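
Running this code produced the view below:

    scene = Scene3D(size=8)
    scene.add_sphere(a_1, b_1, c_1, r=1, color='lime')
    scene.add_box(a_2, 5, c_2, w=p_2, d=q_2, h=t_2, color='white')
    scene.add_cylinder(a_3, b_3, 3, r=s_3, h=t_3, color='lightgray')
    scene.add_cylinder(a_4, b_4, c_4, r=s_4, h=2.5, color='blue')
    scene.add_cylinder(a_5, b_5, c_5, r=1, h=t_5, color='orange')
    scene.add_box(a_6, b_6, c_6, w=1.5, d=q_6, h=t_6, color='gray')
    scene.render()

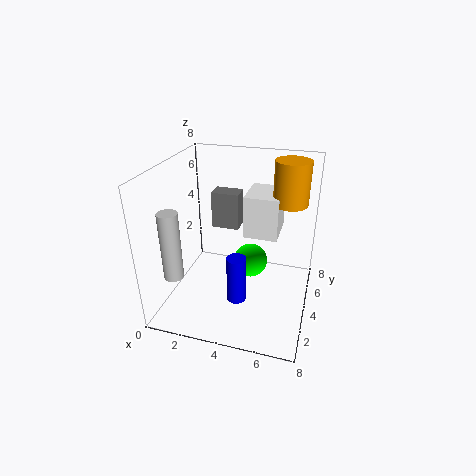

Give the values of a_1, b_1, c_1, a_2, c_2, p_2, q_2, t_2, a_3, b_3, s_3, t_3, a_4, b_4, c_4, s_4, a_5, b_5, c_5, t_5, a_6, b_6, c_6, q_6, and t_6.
a_1 = 4.5
b_1 = 5
c_1 = 2
a_2 = 4
c_2 = 3.5
p_2 = 2
q_2 = 2.5
t_2 = 2.5
a_3 = 1.5
b_3 = 1
s_3 = 0.5
t_3 = 3.5
a_4 = 4.5
b_4 = 2
c_4 = 1.5
s_4 = 0.5
a_5 = 6.5
b_5 = 6
c_5 = 5.5
t_5 = 2.5
a_6 = 2.5
b_6 = 4
c_6 = 4.5
q_6 = 1
t_6 = 2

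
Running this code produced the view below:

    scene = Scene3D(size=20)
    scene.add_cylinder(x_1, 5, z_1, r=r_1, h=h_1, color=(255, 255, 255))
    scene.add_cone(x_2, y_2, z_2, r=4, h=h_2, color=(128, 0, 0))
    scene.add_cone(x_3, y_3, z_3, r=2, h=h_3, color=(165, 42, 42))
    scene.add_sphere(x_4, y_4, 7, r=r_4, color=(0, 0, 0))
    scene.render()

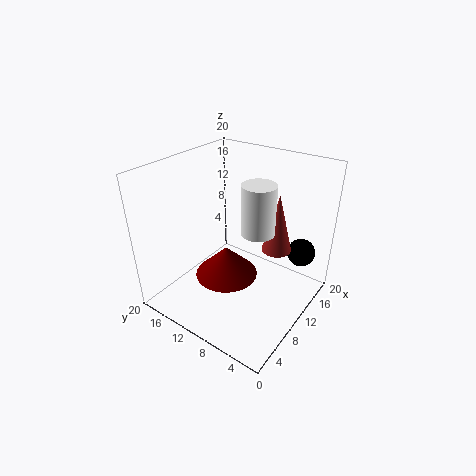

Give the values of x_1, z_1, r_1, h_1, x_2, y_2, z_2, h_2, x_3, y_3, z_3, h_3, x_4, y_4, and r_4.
x_1 = 7
z_1 = 14
r_1 = 2
h_1 = 6
x_2 = 6
y_2 = 9
z_2 = 7
h_2 = 4
x_3 = 12
y_3 = 5
z_3 = 9
h_3 = 8
x_4 = 16
y_4 = 3
r_4 = 2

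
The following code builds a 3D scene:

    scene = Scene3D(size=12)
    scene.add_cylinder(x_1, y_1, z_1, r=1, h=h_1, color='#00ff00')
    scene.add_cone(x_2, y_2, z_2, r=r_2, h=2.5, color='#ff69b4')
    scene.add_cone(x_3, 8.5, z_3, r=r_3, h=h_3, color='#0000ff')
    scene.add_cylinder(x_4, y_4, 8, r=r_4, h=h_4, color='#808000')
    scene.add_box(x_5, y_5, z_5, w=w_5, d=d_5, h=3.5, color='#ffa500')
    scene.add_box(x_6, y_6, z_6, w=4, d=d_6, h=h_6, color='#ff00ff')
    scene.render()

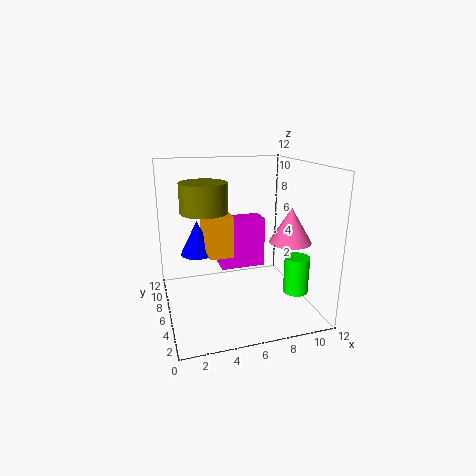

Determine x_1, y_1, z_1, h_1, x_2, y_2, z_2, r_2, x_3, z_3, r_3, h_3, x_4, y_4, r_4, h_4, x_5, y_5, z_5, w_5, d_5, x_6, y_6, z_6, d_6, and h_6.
x_1 = 10, y_1 = 3, z_1 = 2, h_1 = 3, x_2 = 8.5, y_2 = 1.5, z_2 = 7, r_2 = 1.5, x_3 = 3, z_3 = 4, r_3 = 1.5, h_3 = 3, x_4 = 3.5, y_4 = 7.5, r_4 = 2, h_4 = 2.5, x_5 = 3.5, y_5 = 5.5, z_5 = 4.5, w_5 = 2, d_5 = 4, x_6 = 5, y_6 = 7.5, z_6 = 2.5, d_6 = 2, h_6 = 4.5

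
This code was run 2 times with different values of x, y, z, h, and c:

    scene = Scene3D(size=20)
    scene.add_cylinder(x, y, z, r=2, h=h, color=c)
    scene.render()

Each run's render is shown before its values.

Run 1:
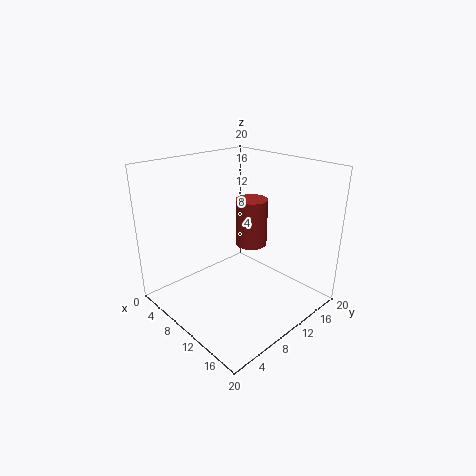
x = 13, y = 9.5, z = 10.5, h = 6, c = 'brown'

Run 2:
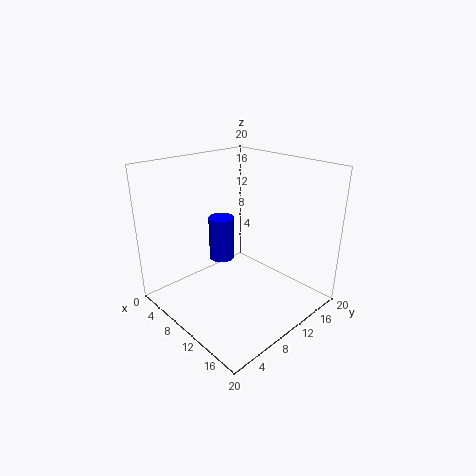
x = 3.5, y = 12.5, z = 3.5, h = 7, c = 'blue'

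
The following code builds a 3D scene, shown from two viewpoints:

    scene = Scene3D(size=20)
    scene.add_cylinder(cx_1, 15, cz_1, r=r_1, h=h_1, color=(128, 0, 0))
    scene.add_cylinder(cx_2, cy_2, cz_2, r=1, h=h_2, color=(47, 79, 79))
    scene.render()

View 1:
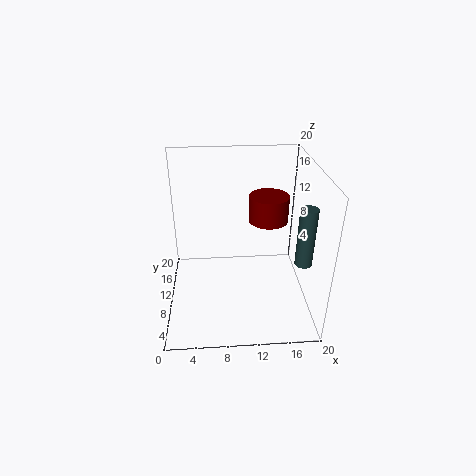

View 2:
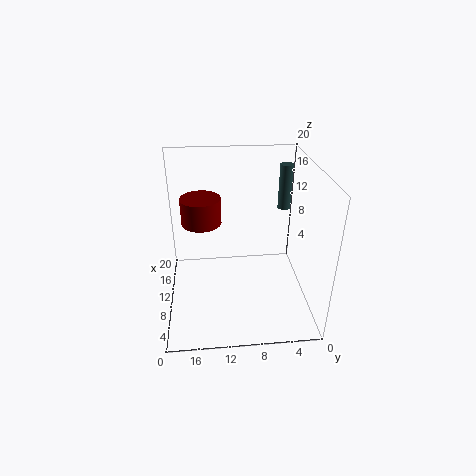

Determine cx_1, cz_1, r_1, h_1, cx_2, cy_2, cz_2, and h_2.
cx_1 = 15; cz_1 = 10; r_1 = 3; h_1 = 4; cx_2 = 17; cy_2 = 2; cz_2 = 11; h_2 = 7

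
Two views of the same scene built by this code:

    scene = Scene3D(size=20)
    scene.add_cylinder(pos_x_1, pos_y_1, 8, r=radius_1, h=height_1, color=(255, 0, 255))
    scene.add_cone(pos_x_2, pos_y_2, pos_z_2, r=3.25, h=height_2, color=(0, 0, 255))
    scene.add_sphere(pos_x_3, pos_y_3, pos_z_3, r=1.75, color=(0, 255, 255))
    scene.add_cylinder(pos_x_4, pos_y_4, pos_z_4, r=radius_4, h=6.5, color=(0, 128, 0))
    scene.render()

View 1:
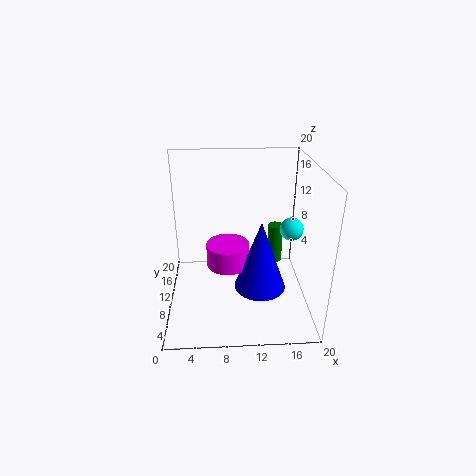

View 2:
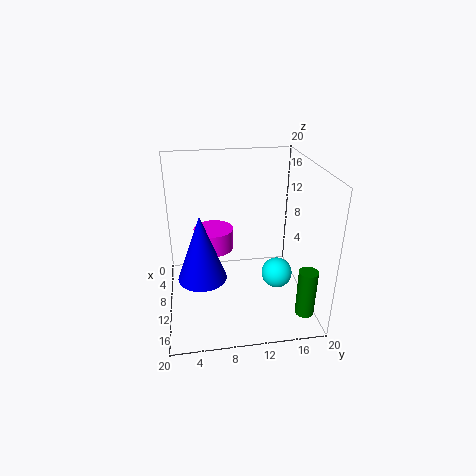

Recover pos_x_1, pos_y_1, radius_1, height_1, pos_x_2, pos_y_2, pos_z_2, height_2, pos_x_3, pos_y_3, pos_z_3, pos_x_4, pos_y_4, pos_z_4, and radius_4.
pos_x_1 = 8.5; pos_y_1 = 6.75; radius_1 = 2.75; height_1 = 3; pos_x_2 = 12.5; pos_y_2 = 4.75; pos_z_2 = 5.75; height_2 = 9; pos_x_3 = 18.25; pos_y_3 = 13.25; pos_z_3 = 9.5; pos_x_4 = 16.75; pos_y_4 = 18; pos_z_4 = 1.5; radius_4 = 1.25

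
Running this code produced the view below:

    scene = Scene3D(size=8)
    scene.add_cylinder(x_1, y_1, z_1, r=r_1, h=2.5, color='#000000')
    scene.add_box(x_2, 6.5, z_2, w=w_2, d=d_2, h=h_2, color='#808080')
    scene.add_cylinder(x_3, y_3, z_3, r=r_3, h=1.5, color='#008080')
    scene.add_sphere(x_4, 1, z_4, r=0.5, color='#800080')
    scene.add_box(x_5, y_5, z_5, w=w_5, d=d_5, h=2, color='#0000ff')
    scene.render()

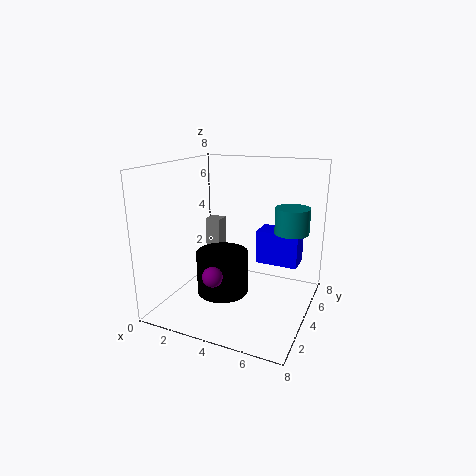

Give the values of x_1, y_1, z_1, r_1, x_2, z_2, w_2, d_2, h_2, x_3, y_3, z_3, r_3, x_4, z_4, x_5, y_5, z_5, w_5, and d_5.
x_1 = 3
y_1 = 4
z_1 = 0.5
r_1 = 1.5
x_2 = 0.5
z_2 = 1
w_2 = 1
d_2 = 1
h_2 = 3
x_3 = 6.5
y_3 = 6
z_3 = 4
r_3 = 1
x_4 = 4
z_4 = 3
x_5 = 4.5
y_5 = 5.5
z_5 = 2
w_5 = 2.5
d_5 = 1.5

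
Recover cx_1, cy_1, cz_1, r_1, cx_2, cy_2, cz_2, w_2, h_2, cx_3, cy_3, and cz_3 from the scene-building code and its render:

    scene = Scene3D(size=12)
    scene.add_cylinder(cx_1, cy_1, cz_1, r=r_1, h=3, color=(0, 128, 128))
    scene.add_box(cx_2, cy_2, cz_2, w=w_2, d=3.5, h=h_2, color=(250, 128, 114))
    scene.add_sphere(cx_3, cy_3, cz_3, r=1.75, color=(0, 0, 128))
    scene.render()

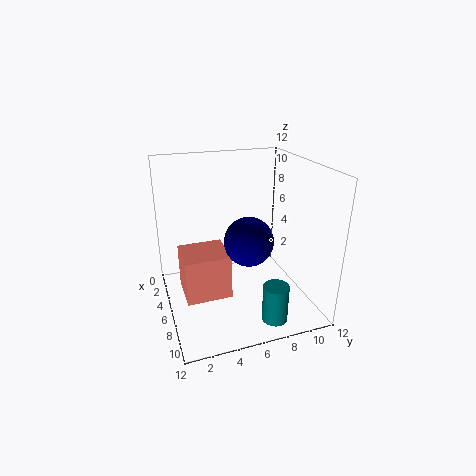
cx_1 = 10.5, cy_1 = 7.5, cz_1 = 0.75, r_1 = 1, cx_2 = 5.75, cy_2 = 1, cz_2 = 2.5, w_2 = 3.25, h_2 = 3.5, cx_3 = 9.75, cy_3 = 5.5, cz_3 = 7.5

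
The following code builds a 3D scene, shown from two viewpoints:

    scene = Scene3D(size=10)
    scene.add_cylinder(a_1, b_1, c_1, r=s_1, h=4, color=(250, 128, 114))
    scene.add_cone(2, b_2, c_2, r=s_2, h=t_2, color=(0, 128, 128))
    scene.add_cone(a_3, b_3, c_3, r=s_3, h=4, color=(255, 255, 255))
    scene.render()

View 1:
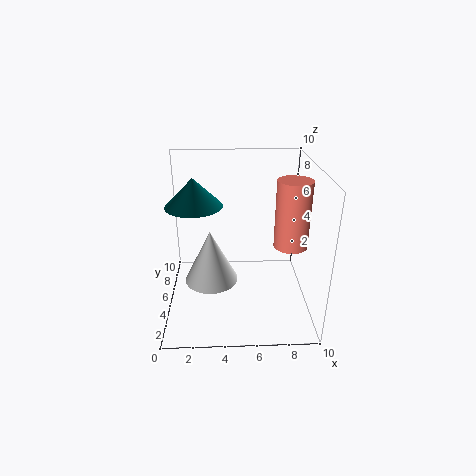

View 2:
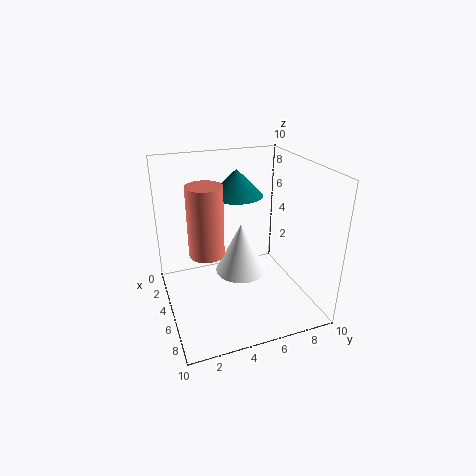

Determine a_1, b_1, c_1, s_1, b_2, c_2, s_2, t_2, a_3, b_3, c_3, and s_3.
a_1 = 8; b_1 = 2; c_1 = 6; s_1 = 1; b_2 = 6; c_2 = 7; s_2 = 2; t_2 = 2; a_3 = 3; b_3 = 6; c_3 = 1; s_3 = 2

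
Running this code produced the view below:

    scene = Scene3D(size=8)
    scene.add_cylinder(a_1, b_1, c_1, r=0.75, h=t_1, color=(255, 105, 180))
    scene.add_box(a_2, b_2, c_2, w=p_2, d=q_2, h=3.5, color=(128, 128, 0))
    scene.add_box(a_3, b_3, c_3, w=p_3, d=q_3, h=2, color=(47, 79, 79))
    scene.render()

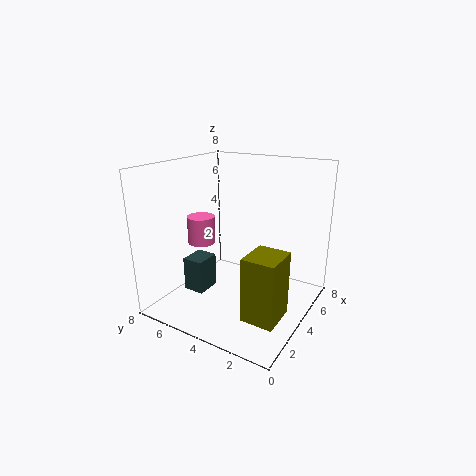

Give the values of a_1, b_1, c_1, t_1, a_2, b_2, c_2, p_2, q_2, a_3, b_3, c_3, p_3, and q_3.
a_1 = 3
b_1 = 5.75
c_1 = 3.75
t_1 = 1.5
a_2 = 1.75
b_2 = 0.75
c_2 = 0.5
p_2 = 2
q_2 = 1.75
a_3 = 2.75
b_3 = 5.75
c_3 = 0.5
p_3 = 1.5
q_3 = 1.25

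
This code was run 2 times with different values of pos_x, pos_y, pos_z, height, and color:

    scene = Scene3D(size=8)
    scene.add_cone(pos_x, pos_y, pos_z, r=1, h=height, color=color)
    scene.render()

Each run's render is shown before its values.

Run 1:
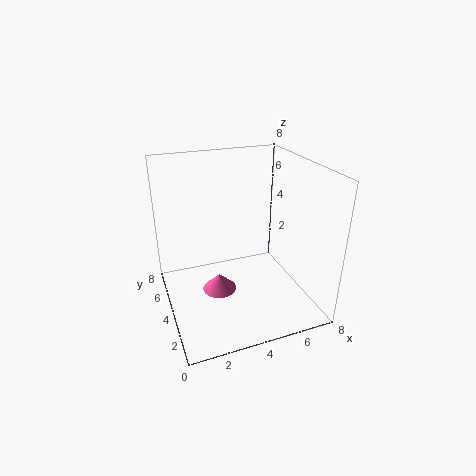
pos_x = 3
pos_y = 4.5
pos_z = 0.5
height = 1
color = 'hotpink'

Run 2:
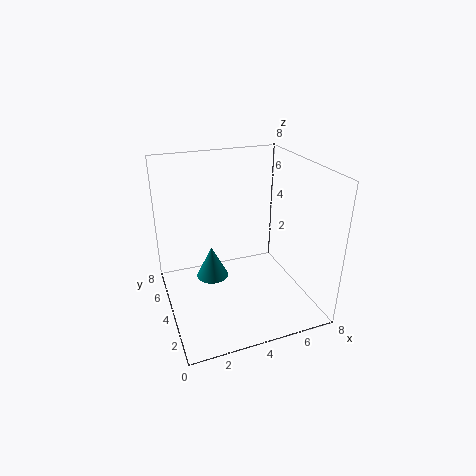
pos_x = 3
pos_y = 6
pos_z = 0.5
height = 2
color = 'teal'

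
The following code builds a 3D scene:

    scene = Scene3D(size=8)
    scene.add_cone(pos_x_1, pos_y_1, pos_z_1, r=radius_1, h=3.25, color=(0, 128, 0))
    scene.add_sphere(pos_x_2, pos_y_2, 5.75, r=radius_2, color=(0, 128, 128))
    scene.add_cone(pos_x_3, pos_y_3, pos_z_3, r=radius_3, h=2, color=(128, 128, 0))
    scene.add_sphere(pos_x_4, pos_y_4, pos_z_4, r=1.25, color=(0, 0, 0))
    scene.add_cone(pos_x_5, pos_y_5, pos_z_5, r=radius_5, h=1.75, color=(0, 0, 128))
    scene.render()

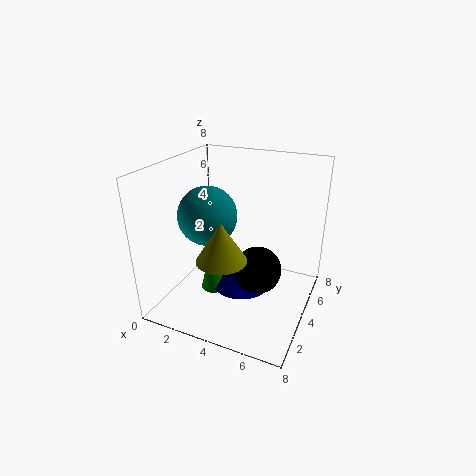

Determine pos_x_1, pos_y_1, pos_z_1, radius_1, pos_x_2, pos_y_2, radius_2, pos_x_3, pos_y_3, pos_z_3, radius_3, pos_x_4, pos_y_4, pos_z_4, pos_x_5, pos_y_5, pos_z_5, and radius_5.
pos_x_1 = 2.5
pos_y_1 = 3.75
pos_z_1 = 0.5
radius_1 = 0.75
pos_x_2 = 3
pos_y_2 = 2.5
radius_2 = 1.5
pos_x_3 = 4.25
pos_y_3 = 1.5
pos_z_3 = 4
radius_3 = 1.25
pos_x_4 = 5.5
pos_y_4 = 3.25
pos_z_4 = 2.75
pos_x_5 = 4
pos_y_5 = 4.5
pos_z_5 = 0.75
radius_5 = 1.75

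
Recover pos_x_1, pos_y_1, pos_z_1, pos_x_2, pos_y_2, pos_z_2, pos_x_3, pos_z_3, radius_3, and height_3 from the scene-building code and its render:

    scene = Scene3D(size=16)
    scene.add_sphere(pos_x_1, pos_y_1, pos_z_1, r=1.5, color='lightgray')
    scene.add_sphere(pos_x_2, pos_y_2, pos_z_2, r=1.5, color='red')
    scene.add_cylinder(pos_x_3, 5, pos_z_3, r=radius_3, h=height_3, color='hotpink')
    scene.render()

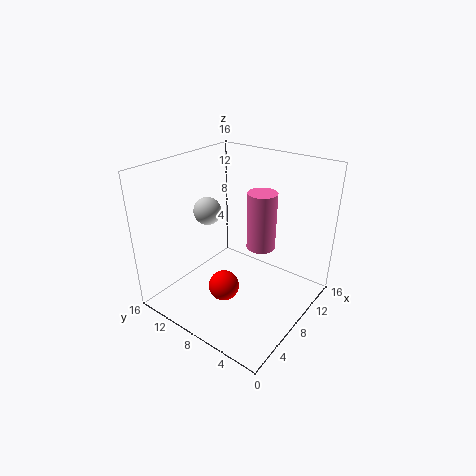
pos_x_1 = 6.5; pos_y_1 = 11; pos_z_1 = 11; pos_x_2 = 3; pos_y_2 = 6; pos_z_2 = 5.5; pos_x_3 = 8; pos_z_3 = 8; radius_3 = 1.5; height_3 = 6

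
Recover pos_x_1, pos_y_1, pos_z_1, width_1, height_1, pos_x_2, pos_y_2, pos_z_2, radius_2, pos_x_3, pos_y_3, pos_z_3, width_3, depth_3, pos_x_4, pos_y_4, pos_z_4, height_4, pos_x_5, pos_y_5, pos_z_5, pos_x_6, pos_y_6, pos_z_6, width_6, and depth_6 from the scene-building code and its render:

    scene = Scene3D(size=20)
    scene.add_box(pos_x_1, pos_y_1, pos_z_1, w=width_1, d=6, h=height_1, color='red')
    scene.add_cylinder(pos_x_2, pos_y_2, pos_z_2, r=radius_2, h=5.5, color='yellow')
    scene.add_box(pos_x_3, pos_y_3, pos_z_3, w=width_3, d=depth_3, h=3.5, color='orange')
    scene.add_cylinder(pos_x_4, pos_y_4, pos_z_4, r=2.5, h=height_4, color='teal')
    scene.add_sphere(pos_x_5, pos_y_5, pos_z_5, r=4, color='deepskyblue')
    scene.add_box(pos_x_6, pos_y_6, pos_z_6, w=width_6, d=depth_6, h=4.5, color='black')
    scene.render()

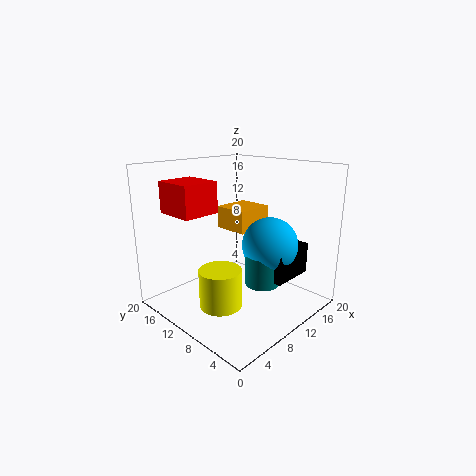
pos_x_1 = 4
pos_y_1 = 13.5
pos_z_1 = 13
width_1 = 5.5
height_1 = 4.5
pos_x_2 = 7
pos_y_2 = 10.5
pos_z_2 = 0.5
radius_2 = 3
pos_x_3 = 13.5
pos_y_3 = 12.5
pos_z_3 = 9
width_3 = 6
depth_3 = 5.5
pos_x_4 = 12.5
pos_y_4 = 7.5
pos_z_4 = 3
height_4 = 4.5
pos_x_5 = 14
pos_y_5 = 7.5
pos_z_5 = 8.5
pos_x_6 = 12
pos_y_6 = 4
pos_z_6 = 4
width_6 = 6.5
depth_6 = 3.5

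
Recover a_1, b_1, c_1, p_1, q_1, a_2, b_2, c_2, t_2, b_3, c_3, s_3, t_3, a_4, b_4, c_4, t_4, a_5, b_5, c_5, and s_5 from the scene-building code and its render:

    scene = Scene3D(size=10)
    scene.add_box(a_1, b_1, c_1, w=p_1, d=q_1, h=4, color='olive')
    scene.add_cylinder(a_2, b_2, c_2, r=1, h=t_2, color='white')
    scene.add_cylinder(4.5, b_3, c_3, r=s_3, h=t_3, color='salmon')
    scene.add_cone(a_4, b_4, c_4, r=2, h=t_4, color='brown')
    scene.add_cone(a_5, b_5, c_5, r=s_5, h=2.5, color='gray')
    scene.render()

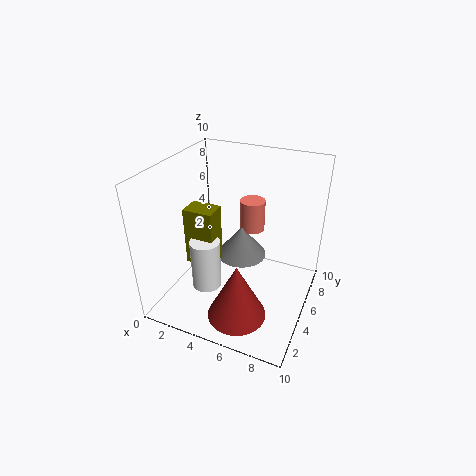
a_1 = 2, b_1 = 3, c_1 = 3.5, p_1 = 2, q_1 = 1.5, a_2 = 3.5, b_2 = 3, c_2 = 2, t_2 = 3.5, b_3 = 9, c_3 = 3.5, s_3 = 1, t_3 = 2.5, a_4 = 6, b_4 = 2.5, c_4 = 0.5, t_4 = 4, a_5 = 4, b_5 = 8, c_5 = 1.5, s_5 = 2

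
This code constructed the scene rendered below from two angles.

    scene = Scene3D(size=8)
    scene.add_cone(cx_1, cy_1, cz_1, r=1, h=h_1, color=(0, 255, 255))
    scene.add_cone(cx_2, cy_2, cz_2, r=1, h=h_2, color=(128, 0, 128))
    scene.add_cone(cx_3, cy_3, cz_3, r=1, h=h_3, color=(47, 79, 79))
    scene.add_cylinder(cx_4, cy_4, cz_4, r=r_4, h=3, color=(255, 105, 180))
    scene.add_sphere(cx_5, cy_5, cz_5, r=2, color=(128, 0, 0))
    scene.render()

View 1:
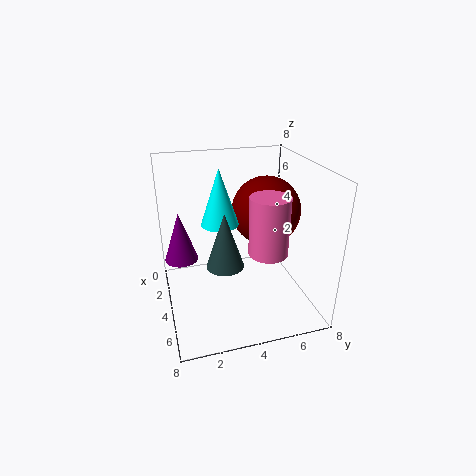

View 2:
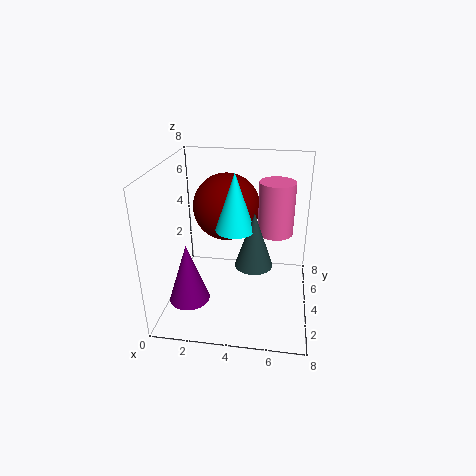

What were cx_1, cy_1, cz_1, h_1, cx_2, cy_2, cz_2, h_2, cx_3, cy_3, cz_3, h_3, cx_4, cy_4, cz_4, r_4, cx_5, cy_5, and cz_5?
cx_1 = 4; cy_1 = 3; cz_1 = 5; h_1 = 3; cx_2 = 2; cy_2 = 1; cz_2 = 2; h_2 = 3; cx_3 = 5; cy_3 = 3; cz_3 = 3; h_3 = 3; cx_4 = 6; cy_4 = 5; cz_4 = 4; r_4 = 1; cx_5 = 3; cy_5 = 6; cz_5 = 5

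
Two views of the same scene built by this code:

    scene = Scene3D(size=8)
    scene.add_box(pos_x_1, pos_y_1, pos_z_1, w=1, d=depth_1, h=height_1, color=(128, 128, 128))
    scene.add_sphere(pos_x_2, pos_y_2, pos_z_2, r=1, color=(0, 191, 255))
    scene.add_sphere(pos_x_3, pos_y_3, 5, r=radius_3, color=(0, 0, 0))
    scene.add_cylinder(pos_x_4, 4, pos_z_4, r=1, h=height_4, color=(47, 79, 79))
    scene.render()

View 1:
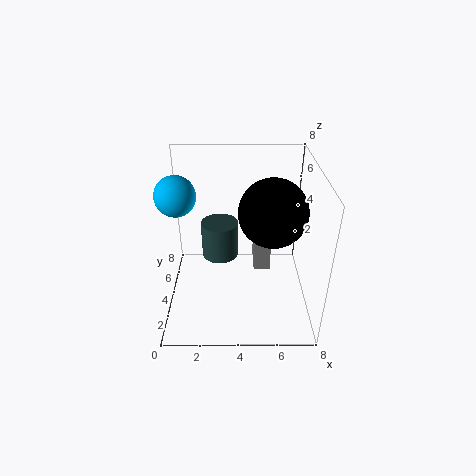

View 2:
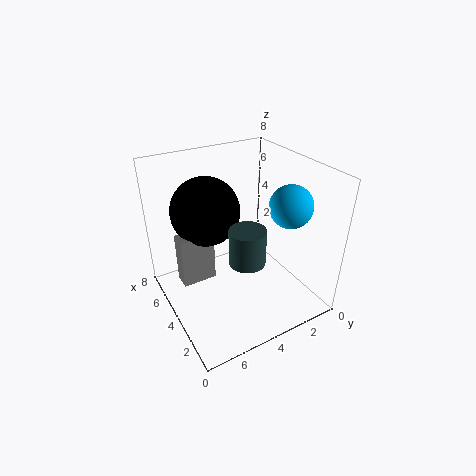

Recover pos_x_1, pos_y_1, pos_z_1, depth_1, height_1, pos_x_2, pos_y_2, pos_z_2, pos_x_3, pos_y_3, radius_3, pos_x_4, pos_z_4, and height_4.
pos_x_1 = 5
pos_y_1 = 5
pos_z_1 = 1
depth_1 = 2
height_1 = 3
pos_x_2 = 1
pos_y_2 = 3
pos_z_2 = 7
pos_x_3 = 6
pos_y_3 = 5
radius_3 = 2
pos_x_4 = 3
pos_z_4 = 3
height_4 = 2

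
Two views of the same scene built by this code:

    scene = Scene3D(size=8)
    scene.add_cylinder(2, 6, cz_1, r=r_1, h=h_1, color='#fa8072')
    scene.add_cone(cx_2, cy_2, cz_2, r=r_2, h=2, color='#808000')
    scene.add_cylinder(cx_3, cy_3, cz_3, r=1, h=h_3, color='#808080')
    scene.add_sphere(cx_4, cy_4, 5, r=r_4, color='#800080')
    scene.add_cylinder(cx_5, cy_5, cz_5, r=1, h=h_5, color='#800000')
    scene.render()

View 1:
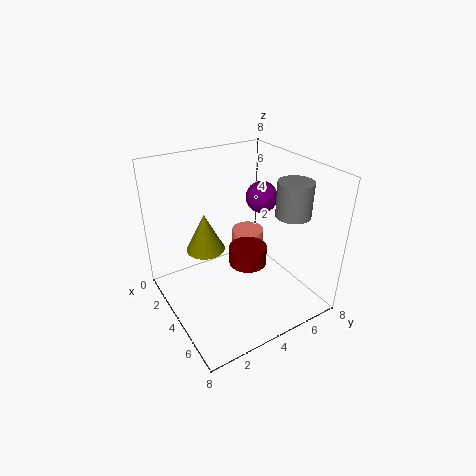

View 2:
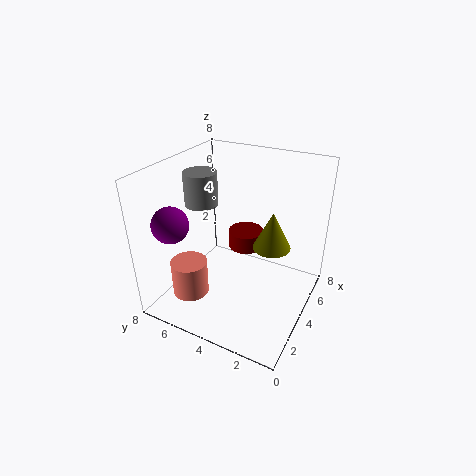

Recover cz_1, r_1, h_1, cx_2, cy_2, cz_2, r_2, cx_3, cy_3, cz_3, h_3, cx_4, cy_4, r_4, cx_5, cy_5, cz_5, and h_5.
cz_1 = 1, r_1 = 1, h_1 = 2, cx_2 = 4, cy_2 = 2, cz_2 = 4, r_2 = 1, cx_3 = 5, cy_3 = 7, cz_3 = 5, h_3 = 2, cx_4 = 2, cy_4 = 7, r_4 = 1, cx_5 = 5, cy_5 = 4, cz_5 = 3, h_5 = 1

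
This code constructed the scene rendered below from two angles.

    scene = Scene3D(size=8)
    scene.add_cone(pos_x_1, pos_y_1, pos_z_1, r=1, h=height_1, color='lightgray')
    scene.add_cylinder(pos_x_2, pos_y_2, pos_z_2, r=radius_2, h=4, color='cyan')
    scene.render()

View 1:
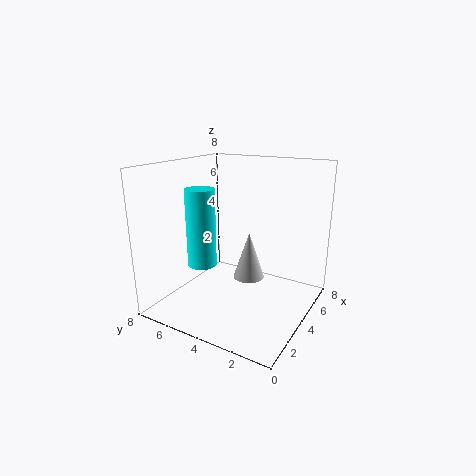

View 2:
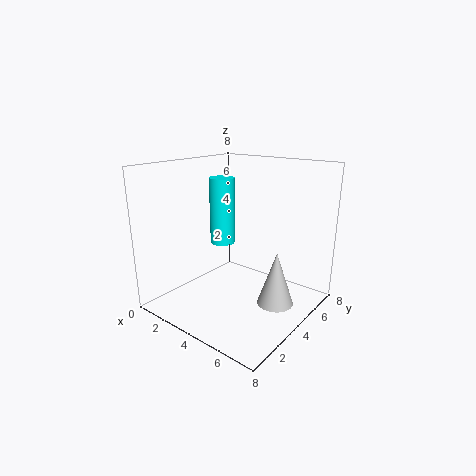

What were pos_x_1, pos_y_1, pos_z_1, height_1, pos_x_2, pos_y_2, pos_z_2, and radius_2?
pos_x_1 = 6.25, pos_y_1 = 4.5, pos_z_1 = 0.5, height_1 = 3, pos_x_2 = 2, pos_y_2 = 5, pos_z_2 = 3, radius_2 = 0.75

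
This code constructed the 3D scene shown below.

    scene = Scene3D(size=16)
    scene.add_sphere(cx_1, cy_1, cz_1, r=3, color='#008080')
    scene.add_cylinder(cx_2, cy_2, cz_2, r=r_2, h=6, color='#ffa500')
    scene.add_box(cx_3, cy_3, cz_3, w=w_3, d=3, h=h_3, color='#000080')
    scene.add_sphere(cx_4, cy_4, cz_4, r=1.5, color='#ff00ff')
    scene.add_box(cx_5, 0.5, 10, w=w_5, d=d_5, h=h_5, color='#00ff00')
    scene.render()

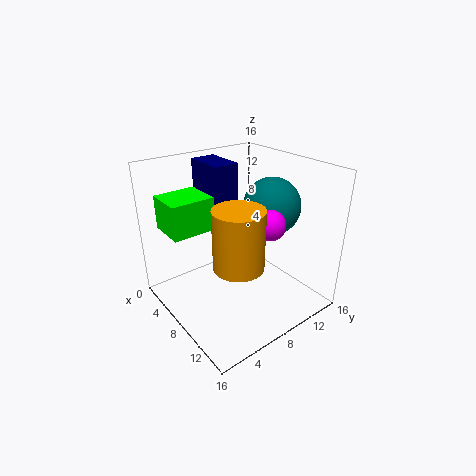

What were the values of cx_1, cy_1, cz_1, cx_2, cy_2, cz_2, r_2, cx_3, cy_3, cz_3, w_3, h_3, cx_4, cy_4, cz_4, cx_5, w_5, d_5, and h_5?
cx_1 = 10.5, cy_1 = 10.5, cz_1 = 12, cx_2 = 12, cy_2 = 5, cz_2 = 7.5, r_2 = 2.5, cx_3 = 0.5, cy_3 = 7, cz_3 = 10.5, w_3 = 5, h_3 = 5, cx_4 = 13, cy_4 = 8, cz_4 = 11.5, cx_5 = 4, w_5 = 4, d_5 = 4.5, h_5 = 3.5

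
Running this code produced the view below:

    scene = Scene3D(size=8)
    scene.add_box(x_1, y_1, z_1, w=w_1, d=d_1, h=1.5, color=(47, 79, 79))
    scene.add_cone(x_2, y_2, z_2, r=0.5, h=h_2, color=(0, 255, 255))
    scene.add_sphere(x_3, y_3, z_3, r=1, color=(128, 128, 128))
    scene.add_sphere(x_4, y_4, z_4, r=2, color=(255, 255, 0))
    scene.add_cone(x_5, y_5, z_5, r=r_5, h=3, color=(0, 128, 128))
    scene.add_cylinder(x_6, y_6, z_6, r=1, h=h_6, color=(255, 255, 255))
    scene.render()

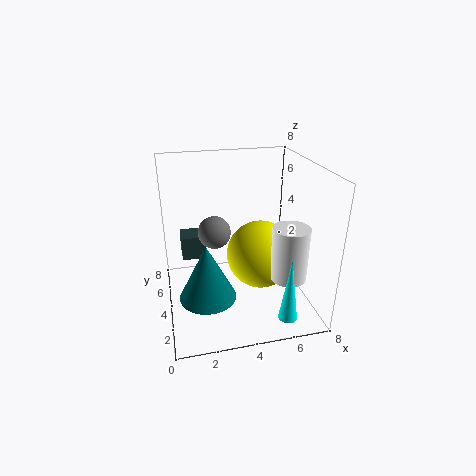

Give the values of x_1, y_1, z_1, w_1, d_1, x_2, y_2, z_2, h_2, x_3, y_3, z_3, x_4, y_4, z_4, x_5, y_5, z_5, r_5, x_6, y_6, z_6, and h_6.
x_1 = 1
y_1 = 6.5
z_1 = 1.5
w_1 = 1.5
d_1 = 1.5
x_2 = 6
y_2 = 1
z_2 = 0.5
h_2 = 3.5
x_3 = 3
y_3 = 6
z_3 = 3.5
x_4 = 5.5
y_4 = 4.5
z_4 = 2.5
x_5 = 2
y_5 = 2.5
z_5 = 1.5
r_5 = 1.5
x_6 = 6.5
y_6 = 2.5
z_6 = 2
h_6 = 3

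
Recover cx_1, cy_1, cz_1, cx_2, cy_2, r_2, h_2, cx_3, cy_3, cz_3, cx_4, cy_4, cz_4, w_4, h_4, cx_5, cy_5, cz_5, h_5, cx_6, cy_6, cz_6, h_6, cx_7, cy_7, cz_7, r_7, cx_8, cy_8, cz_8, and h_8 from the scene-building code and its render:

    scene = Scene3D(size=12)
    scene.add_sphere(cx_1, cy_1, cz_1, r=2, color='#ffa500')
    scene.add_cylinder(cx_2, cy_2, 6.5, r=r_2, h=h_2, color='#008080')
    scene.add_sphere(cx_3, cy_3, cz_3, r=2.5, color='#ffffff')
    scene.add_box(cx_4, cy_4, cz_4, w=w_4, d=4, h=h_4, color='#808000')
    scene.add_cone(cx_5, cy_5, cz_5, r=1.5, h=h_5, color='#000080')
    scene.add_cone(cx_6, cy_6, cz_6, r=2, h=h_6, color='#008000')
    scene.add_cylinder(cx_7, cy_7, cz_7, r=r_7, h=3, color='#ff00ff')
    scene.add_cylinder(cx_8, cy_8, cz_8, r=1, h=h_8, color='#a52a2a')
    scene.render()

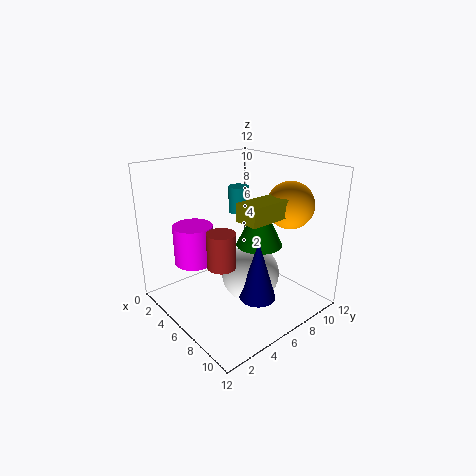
cx_1 = 8; cy_1 = 10; cz_1 = 8.5; cx_2 = 2; cy_2 = 9.5; r_2 = 1; h_2 = 2.5; cx_3 = 6.5; cy_3 = 7; cz_3 = 2.5; cx_4 = 7; cy_4 = 5; cz_4 = 8; w_4 = 2; h_4 = 1.5; cx_5 = 8.5; cy_5 = 6; cz_5 = 1.5; h_5 = 5; cx_6 = 6.5; cy_6 = 8; cz_6 = 5; h_6 = 4; cx_7 = 5.5; cy_7 = 2; cz_7 = 5; r_7 = 1.5; cx_8 = 9; cy_8 = 2; cz_8 = 6; h_8 = 2.5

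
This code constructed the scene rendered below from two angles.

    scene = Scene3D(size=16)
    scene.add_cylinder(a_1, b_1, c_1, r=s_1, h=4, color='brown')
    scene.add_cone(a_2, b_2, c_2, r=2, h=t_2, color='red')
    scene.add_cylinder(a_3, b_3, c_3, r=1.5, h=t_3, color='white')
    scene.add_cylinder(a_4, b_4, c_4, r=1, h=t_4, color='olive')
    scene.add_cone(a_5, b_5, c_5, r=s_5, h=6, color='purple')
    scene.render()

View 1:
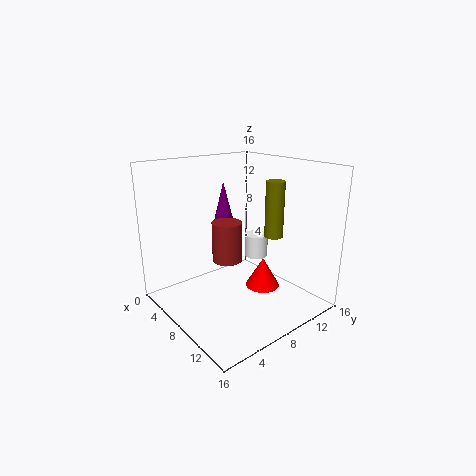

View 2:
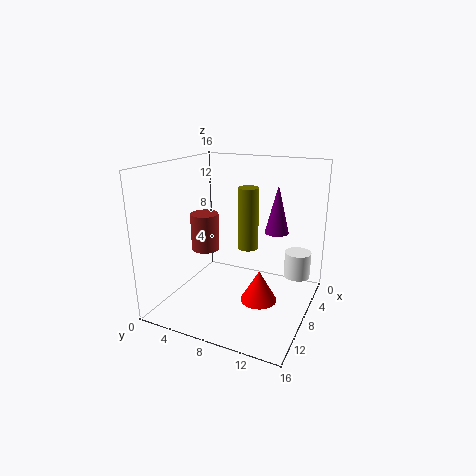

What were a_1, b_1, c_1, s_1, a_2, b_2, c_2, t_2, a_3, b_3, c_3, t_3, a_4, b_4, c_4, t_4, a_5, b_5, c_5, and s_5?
a_1 = 10; b_1 = 5; c_1 = 7; s_1 = 1.5; a_2 = 9; b_2 = 11; c_2 = 1.5; t_2 = 3.5; a_3 = 4.5; b_3 = 14; c_3 = 3; t_3 = 3; a_4 = 11; b_4 = 10.5; c_4 = 8.5; t_4 = 6; a_5 = 2; b_5 = 10.5; c_5 = 7; s_5 = 1.5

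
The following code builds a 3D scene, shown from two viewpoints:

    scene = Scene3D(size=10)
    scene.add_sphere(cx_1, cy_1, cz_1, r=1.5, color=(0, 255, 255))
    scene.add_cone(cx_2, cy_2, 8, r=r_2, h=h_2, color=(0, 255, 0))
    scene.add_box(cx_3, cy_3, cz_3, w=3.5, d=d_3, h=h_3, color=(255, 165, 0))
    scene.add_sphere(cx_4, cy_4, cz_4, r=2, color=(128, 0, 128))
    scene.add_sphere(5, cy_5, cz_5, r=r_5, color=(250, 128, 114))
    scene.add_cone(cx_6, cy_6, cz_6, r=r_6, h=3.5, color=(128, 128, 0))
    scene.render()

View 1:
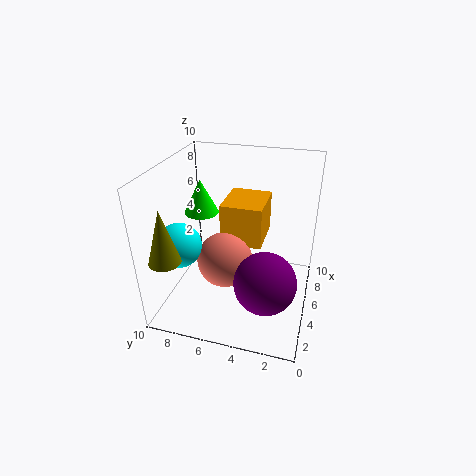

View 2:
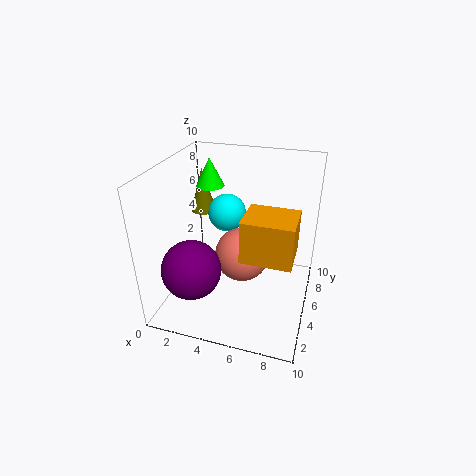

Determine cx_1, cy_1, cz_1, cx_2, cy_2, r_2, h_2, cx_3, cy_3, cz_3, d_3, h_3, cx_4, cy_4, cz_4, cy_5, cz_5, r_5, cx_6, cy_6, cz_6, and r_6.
cx_1 = 3; cy_1 = 8.5; cz_1 = 5; cx_2 = 2.5; cy_2 = 6.5; r_2 = 1; h_2 = 2; cx_3 = 5.5; cy_3 = 3.5; cz_3 = 4; d_3 = 3; h_3 = 3; cx_4 = 2.5; cy_4 = 2.5; cz_4 = 3.5; cy_5 = 6; cz_5 = 3; r_5 = 2; cx_6 = 1; cy_6 = 8.5; cz_6 = 5; r_6 = 1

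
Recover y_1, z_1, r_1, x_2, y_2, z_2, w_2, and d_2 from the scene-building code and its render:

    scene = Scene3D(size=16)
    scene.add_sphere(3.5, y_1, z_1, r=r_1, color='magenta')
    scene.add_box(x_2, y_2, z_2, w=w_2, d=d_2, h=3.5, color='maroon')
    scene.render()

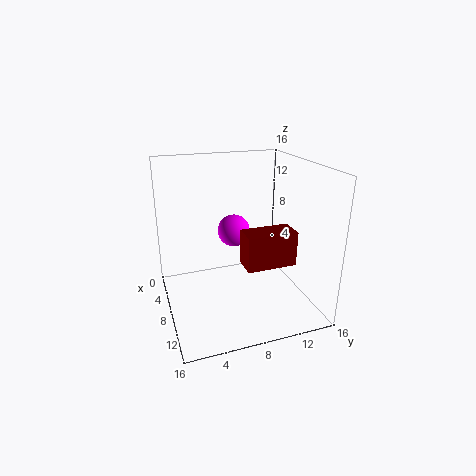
y_1 = 9
z_1 = 7
r_1 = 2
x_2 = 11.5
y_2 = 7
z_2 = 7
w_2 = 2.5
d_2 = 5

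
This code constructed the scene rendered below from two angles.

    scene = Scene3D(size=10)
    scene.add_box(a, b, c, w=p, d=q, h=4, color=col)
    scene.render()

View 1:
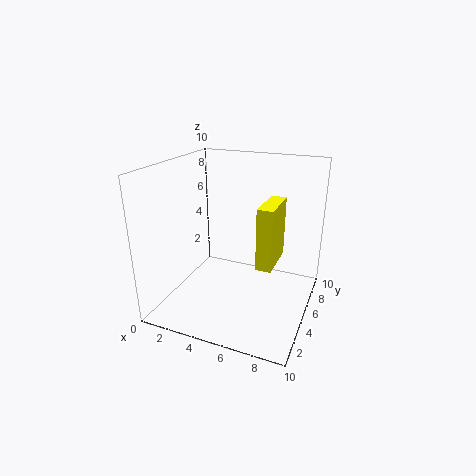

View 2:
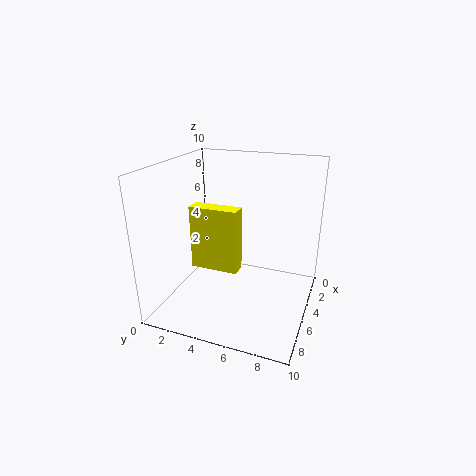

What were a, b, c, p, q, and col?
a = 7; b = 3; c = 4; p = 1; q = 3; col = 'yellow'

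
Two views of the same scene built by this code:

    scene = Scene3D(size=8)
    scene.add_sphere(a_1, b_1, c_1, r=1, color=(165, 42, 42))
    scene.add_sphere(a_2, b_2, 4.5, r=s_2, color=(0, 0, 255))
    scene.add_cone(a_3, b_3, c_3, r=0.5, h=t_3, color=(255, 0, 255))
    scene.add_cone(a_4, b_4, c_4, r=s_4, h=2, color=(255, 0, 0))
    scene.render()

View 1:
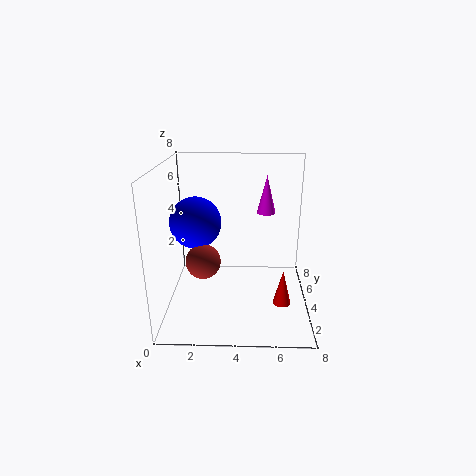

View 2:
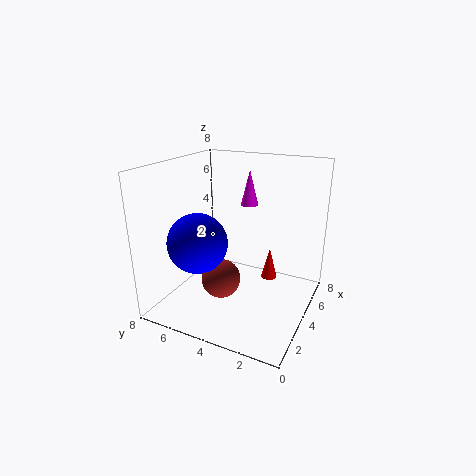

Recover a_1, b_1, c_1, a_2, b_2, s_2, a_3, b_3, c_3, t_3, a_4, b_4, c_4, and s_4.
a_1 = 2, b_1 = 4, c_1 = 2.5, a_2 = 1.5, b_2 = 5, s_2 = 1.5, a_3 = 5.5, b_3 = 4, c_3 = 5.5, t_3 = 2, a_4 = 6.5, b_4 = 3, c_4 = 0.5, s_4 = 0.5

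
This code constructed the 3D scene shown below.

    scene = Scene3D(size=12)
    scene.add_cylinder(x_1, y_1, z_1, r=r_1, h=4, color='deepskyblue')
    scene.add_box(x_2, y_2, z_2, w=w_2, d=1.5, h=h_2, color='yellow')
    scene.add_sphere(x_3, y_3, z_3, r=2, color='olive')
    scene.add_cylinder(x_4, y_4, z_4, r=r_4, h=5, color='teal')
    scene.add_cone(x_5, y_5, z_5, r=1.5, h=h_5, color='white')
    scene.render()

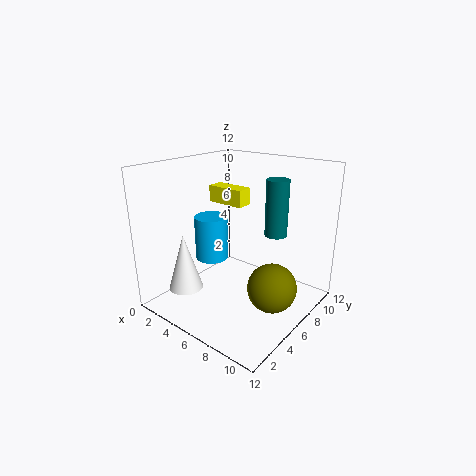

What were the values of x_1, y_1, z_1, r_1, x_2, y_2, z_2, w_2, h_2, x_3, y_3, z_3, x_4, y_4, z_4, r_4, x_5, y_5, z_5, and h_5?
x_1 = 2.5, y_1 = 6.5, z_1 = 3, r_1 = 1.5, x_2 = 1.5, y_2 = 7.5, z_2 = 8, w_2 = 3.5, h_2 = 1.5, x_3 = 9.5, y_3 = 6, z_3 = 2.5, x_4 = 7.5, y_4 = 9.5, z_4 = 5.5, r_4 = 1, x_5 = 2, y_5 = 3.5, z_5 = 1, h_5 = 5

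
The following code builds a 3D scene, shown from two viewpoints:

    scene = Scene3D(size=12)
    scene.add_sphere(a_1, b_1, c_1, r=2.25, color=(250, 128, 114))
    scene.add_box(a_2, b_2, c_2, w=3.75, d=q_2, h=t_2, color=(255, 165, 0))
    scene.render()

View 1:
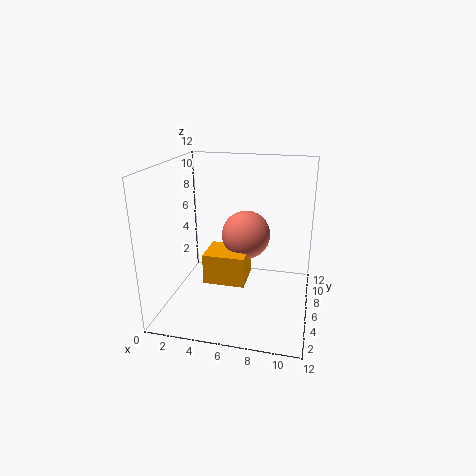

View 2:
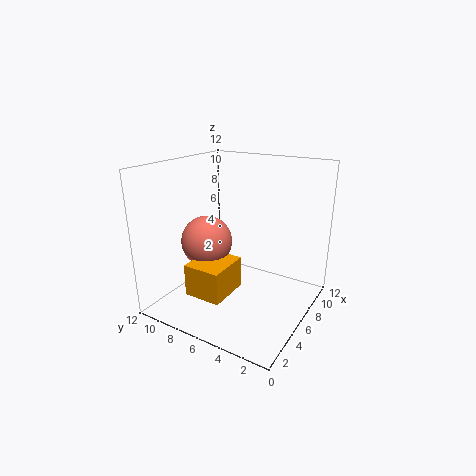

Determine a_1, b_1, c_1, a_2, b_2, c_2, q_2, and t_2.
a_1 = 6, b_1 = 9.25, c_1 = 5, a_2 = 2.75, b_2 = 6, c_2 = 1.25, q_2 = 3.25, t_2 = 2.75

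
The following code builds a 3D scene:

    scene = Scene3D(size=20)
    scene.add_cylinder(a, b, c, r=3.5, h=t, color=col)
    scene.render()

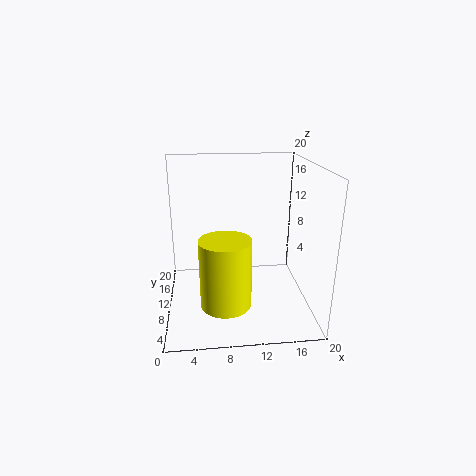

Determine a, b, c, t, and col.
a = 8
b = 7
c = 1.5
t = 9.5
col = 'yellow'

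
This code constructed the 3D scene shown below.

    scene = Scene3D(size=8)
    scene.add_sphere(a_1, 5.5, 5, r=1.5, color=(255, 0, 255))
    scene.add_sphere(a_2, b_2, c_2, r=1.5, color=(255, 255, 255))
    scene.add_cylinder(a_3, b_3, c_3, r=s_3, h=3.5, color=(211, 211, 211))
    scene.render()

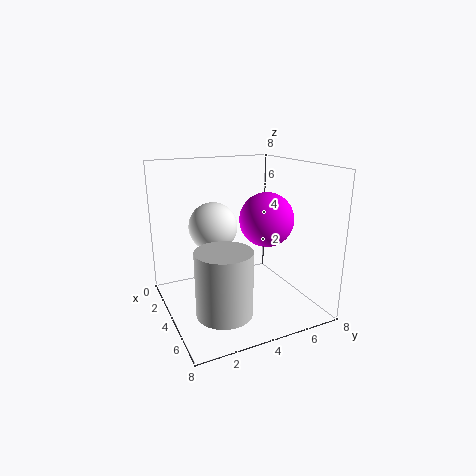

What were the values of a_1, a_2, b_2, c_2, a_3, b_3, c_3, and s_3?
a_1 = 4.5; a_2 = 1.5; b_2 = 3.5; c_2 = 4; a_3 = 5.5; b_3 = 2.5; c_3 = 0.5; s_3 = 1.5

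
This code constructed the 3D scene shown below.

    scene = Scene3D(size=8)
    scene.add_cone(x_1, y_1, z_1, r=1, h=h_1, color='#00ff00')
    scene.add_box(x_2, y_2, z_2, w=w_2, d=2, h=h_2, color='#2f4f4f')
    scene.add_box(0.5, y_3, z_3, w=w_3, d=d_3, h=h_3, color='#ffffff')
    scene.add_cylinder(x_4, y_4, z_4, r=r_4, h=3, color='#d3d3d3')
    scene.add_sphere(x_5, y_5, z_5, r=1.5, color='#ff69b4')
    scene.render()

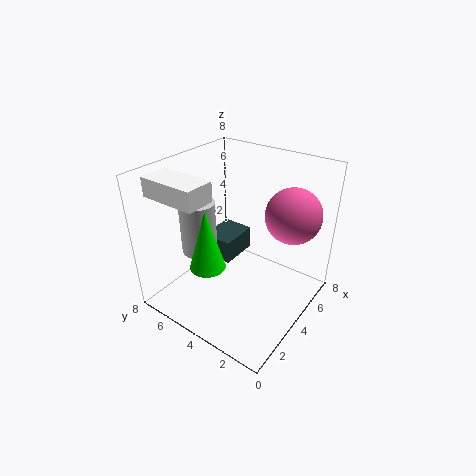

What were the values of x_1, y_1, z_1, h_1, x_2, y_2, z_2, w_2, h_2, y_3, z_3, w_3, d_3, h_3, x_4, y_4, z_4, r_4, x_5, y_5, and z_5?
x_1 = 2.5
y_1 = 5
z_1 = 2.5
h_1 = 3.5
x_2 = 5
y_2 = 5.5
z_2 = 1
w_2 = 2.5
h_2 = 1.5
y_3 = 4
z_3 = 7
w_3 = 1.5
d_3 = 3
h_3 = 1
x_4 = 3
y_4 = 6
z_4 = 3
r_4 = 1
x_5 = 5.5
y_5 = 1.5
z_5 = 5.5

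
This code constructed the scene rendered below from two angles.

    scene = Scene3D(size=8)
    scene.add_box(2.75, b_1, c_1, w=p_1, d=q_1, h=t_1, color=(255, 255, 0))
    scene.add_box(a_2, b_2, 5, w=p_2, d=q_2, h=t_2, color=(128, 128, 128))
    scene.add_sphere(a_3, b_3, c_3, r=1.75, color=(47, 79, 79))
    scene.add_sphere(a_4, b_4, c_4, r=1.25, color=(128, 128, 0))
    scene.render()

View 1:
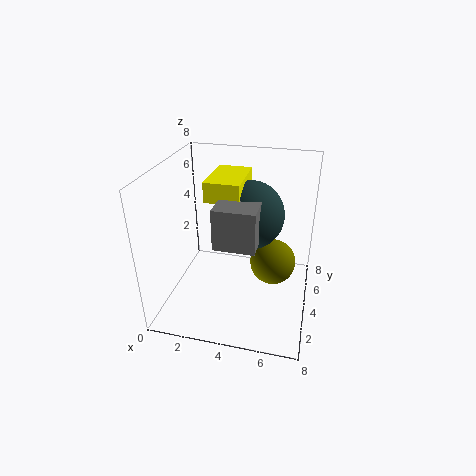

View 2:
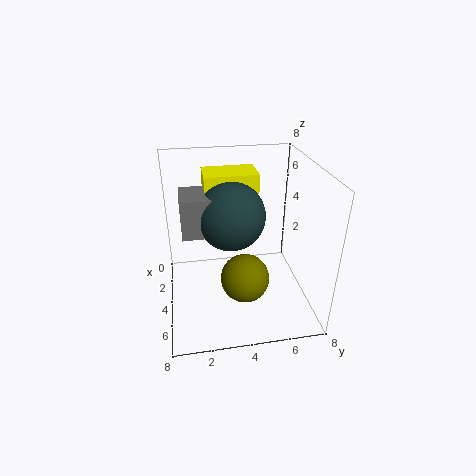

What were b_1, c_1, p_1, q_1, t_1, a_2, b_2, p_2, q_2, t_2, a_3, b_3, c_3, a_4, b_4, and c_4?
b_1 = 2.25; c_1 = 6.75; p_1 = 1.75; q_1 = 2.75; t_1 = 1; a_2 = 3.5; b_2 = 1; p_2 = 2; q_2 = 2; t_2 = 2; a_3 = 4.75; b_3 = 3.5; c_3 = 5.75; a_4 = 6; b_4 = 4; c_4 = 2.75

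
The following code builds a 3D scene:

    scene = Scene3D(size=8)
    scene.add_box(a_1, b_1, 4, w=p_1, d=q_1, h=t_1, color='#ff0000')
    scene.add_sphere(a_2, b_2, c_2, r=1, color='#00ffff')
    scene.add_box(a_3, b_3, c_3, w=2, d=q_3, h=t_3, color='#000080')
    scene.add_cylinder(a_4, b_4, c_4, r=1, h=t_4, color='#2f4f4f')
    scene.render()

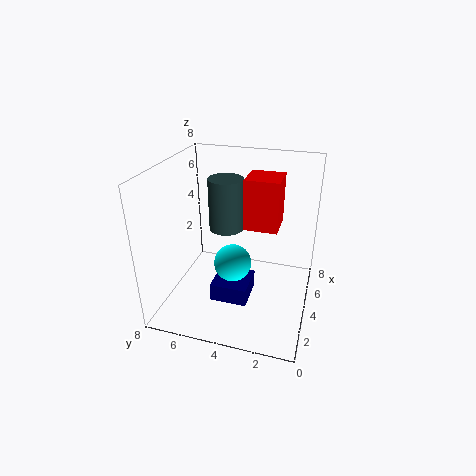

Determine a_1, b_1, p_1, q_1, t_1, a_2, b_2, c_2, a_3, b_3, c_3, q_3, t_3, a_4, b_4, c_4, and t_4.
a_1 = 5; b_1 = 2; p_1 = 2; q_1 = 2; t_1 = 3; a_2 = 3; b_2 = 4; c_2 = 3; a_3 = 2; b_3 = 3; c_3 = 1; q_3 = 2; t_3 = 1; a_4 = 5; b_4 = 5; c_4 = 4; t_4 = 3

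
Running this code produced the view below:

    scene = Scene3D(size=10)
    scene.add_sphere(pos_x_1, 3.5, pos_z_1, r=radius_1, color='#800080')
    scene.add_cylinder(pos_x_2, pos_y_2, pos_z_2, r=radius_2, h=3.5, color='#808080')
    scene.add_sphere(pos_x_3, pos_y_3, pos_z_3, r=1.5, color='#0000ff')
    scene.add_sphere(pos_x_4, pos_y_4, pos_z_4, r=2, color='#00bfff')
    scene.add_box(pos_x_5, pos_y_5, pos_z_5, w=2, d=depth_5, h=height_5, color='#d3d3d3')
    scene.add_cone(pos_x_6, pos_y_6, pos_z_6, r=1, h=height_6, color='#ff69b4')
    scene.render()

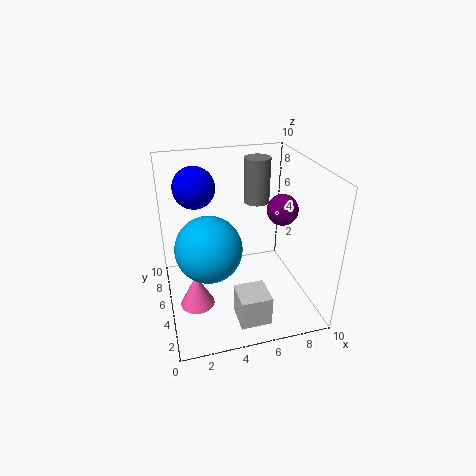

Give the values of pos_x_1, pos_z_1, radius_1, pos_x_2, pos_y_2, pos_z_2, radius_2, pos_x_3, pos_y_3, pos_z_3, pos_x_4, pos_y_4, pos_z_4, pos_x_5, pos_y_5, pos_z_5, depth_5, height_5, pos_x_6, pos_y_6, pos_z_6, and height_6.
pos_x_1 = 7.5; pos_z_1 = 7.5; radius_1 = 1; pos_x_2 = 7.5; pos_y_2 = 8.5; pos_z_2 = 6; radius_2 = 1; pos_x_3 = 2.5; pos_y_3 = 7.5; pos_z_3 = 8; pos_x_4 = 2.5; pos_y_4 = 2.5; pos_z_4 = 6; pos_x_5 = 4; pos_y_5 = 0.5; pos_z_5 = 1; depth_5 = 2; height_5 = 2; pos_x_6 = 1.5; pos_y_6 = 1.5; pos_z_6 = 3; height_6 = 2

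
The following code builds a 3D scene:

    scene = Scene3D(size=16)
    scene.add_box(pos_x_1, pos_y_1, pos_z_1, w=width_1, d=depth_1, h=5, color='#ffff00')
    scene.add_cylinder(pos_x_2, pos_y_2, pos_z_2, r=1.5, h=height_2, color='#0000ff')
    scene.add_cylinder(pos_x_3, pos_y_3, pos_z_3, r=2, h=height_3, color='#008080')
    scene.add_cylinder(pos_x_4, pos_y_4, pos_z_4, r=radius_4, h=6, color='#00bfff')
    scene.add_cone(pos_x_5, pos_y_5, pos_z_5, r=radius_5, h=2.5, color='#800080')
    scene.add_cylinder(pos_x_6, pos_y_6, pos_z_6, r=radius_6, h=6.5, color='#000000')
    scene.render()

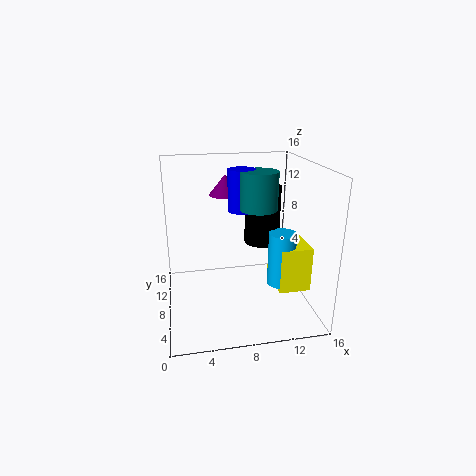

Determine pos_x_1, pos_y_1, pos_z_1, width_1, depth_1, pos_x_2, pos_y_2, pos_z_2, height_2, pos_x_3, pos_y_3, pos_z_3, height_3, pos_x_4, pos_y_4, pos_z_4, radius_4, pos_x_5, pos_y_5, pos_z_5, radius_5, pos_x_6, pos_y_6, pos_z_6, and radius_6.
pos_x_1 = 12, pos_y_1 = 4.5, pos_z_1 = 2.5, width_1 = 3.5, depth_1 = 5, pos_x_2 = 8.5, pos_y_2 = 8.5, pos_z_2 = 11, height_2 = 4.5, pos_x_3 = 10, pos_y_3 = 7, pos_z_3 = 11.5, height_3 = 4, pos_x_4 = 12.5, pos_y_4 = 6, pos_z_4 = 3, radius_4 = 1.5, pos_x_5 = 7.5, pos_y_5 = 13.5, pos_z_5 = 11.5, radius_5 = 2, pos_x_6 = 11, pos_y_6 = 9, pos_z_6 = 7, radius_6 = 2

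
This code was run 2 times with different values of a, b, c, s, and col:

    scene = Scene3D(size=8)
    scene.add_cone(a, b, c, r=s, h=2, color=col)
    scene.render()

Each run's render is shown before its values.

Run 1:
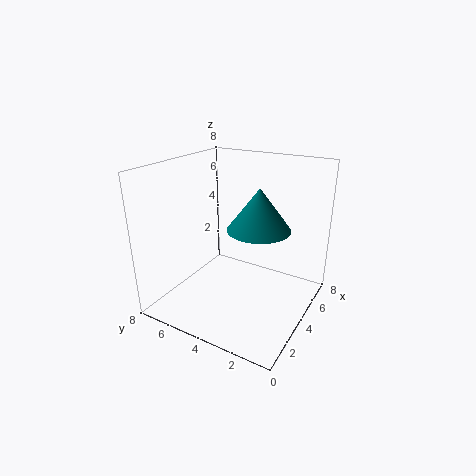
a = 2.5; b = 2; c = 5.5; s = 1.5; col = 'teal'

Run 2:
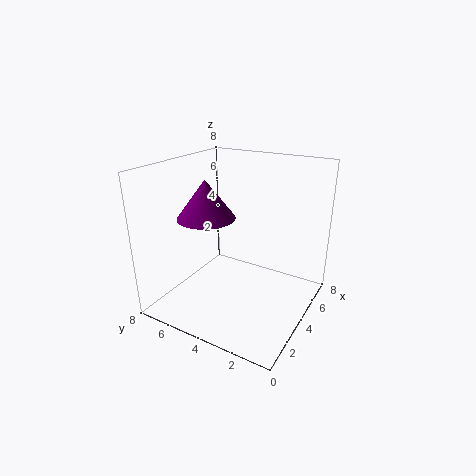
a = 2.5; b = 5; c = 5.5; s = 1.5; col = 'purple'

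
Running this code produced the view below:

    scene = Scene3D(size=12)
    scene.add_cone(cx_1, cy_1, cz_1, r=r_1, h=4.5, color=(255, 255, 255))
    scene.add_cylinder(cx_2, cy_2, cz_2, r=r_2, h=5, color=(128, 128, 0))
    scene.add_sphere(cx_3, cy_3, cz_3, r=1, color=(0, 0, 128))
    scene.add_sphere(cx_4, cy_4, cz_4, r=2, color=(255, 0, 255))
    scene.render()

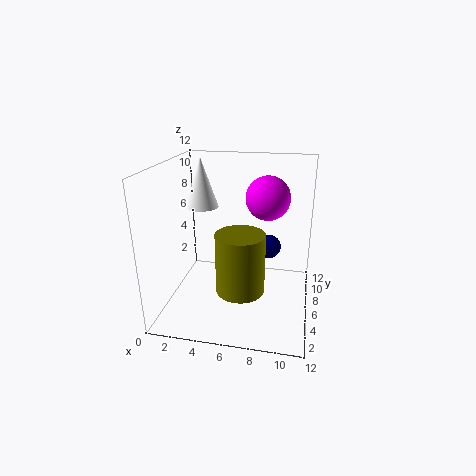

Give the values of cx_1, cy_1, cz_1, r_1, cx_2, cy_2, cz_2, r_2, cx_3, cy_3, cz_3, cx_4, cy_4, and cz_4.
cx_1 = 2; cy_1 = 9; cz_1 = 7.5; r_1 = 1.5; cx_2 = 6.5; cy_2 = 4.5; cz_2 = 2; r_2 = 2; cx_3 = 8.5; cy_3 = 7; cz_3 = 5; cx_4 = 8; cy_4 = 9.5; cz_4 = 8.5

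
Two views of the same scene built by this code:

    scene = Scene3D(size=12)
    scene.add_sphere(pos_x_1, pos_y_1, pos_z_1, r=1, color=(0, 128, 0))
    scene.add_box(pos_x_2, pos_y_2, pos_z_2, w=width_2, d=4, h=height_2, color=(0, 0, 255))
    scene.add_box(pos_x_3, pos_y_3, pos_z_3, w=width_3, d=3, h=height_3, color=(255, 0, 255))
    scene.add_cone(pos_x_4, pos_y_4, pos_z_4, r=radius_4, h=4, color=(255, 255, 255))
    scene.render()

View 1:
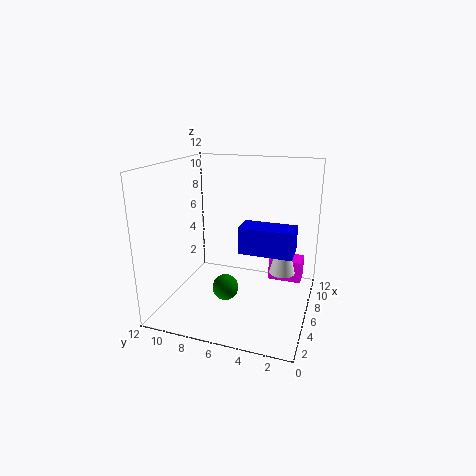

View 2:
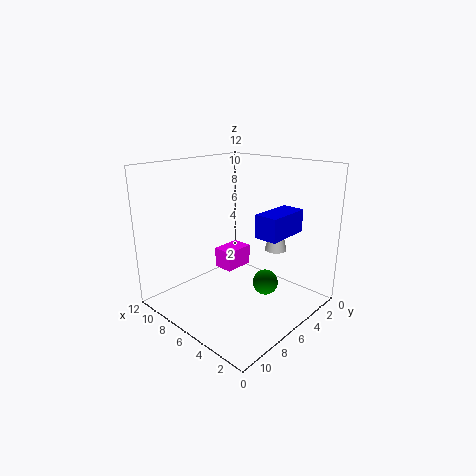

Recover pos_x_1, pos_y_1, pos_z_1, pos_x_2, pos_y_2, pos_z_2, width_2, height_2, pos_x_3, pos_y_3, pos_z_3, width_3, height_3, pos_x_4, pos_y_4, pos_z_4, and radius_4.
pos_x_1 = 3, pos_y_1 = 6, pos_z_1 = 3, pos_x_2 = 3, pos_y_2 = 1, pos_z_2 = 6, width_2 = 2, height_2 = 2, pos_x_3 = 9, pos_y_3 = 1, pos_z_3 = 1, width_3 = 2, height_3 = 2, pos_x_4 = 5, pos_y_4 = 2, pos_z_4 = 4, radius_4 = 1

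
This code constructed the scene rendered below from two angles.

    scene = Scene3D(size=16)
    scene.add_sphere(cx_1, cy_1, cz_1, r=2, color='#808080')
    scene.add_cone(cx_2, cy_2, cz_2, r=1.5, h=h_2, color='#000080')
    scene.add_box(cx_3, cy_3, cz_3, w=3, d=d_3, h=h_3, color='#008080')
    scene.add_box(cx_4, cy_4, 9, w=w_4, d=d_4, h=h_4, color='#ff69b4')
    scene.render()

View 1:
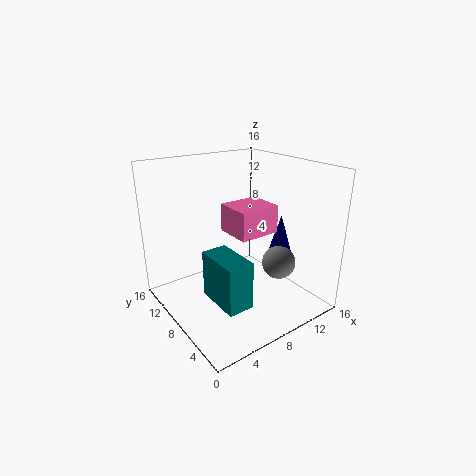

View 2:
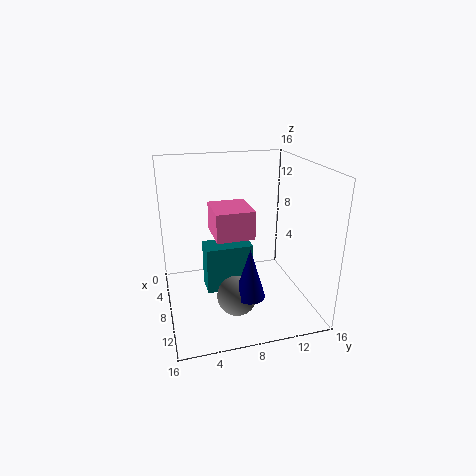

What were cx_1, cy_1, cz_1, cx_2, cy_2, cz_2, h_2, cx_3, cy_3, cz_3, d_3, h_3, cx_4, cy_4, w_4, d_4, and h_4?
cx_1 = 13
cy_1 = 6.5
cz_1 = 4
cx_2 = 14
cy_2 = 7.5
cz_2 = 4.5
h_2 = 5
cx_3 = 4.5
cy_3 = 4.5
cz_3 = 1
d_3 = 5.5
h_3 = 5.5
cx_4 = 6.5
cy_4 = 5
w_4 = 4.5
d_4 = 4
h_4 = 3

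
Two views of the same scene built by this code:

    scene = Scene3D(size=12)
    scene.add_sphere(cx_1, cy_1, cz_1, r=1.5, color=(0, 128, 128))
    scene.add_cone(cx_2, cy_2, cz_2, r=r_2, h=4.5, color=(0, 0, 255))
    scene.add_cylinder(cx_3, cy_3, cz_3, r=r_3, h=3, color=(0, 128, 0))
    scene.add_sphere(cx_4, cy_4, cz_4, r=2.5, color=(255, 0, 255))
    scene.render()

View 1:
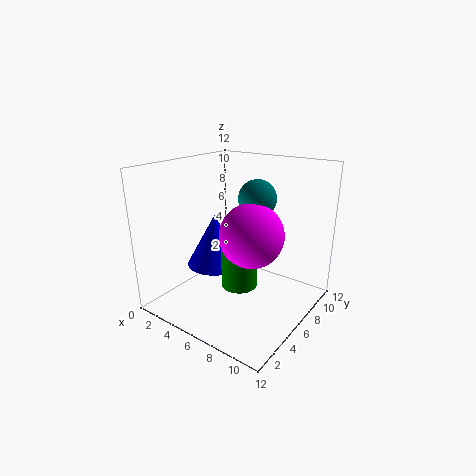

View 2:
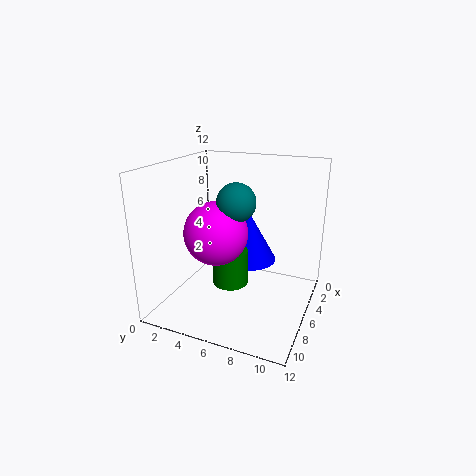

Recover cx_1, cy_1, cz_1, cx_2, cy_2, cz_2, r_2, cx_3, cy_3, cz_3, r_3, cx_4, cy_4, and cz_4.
cx_1 = 7.5, cy_1 = 6.5, cz_1 = 9.5, cx_2 = 3.5, cy_2 = 6, cz_2 = 3, r_2 = 2.5, cx_3 = 6.5, cy_3 = 5.5, cz_3 = 2, r_3 = 1.5, cx_4 = 8, cy_4 = 5, cz_4 = 7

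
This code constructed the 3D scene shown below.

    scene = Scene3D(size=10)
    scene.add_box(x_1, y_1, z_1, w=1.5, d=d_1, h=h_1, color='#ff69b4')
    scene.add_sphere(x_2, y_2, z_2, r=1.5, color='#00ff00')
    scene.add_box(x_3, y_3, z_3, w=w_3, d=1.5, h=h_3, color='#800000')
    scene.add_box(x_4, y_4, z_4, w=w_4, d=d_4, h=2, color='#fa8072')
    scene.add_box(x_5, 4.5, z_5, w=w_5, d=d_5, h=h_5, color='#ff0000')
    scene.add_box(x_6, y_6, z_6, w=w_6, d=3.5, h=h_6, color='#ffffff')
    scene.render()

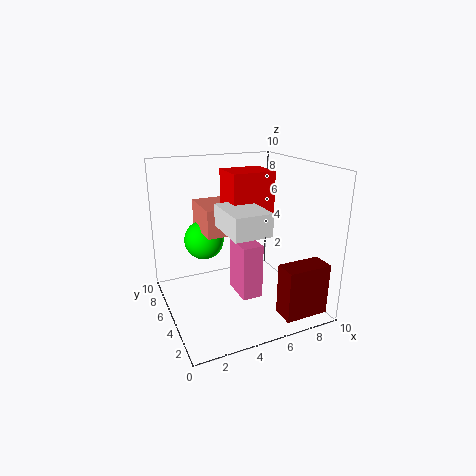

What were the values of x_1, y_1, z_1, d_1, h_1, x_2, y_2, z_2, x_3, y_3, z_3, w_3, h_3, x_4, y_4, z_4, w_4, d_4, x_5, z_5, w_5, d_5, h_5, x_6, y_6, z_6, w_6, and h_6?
x_1 = 5, y_1 = 4, z_1 = 0.5, d_1 = 2.5, h_1 = 4, x_2 = 3.5, y_2 = 8, z_2 = 4, x_3 = 6.5, y_3 = 0.5, z_3 = 0.5, w_3 = 3, h_3 = 3.5, x_4 = 3, y_4 = 5.5, z_4 = 5, w_4 = 3.5, d_4 = 3.5, x_5 = 4.5, z_5 = 5, w_5 = 3, d_5 = 2.5, h_5 = 4.5, x_6 = 3.5, y_6 = 2, z_6 = 6, w_6 = 2.5, h_6 = 1.5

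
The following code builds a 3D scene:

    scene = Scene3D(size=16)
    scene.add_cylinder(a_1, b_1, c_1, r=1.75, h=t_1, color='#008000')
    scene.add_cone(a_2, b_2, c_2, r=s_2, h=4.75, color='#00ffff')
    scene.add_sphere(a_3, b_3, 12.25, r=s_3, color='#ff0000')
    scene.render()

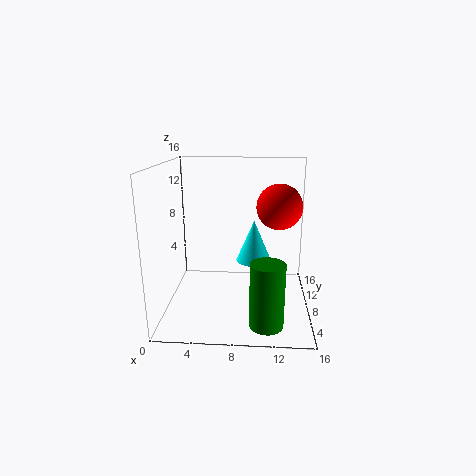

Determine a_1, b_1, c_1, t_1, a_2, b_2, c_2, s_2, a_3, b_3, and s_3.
a_1 = 11.25; b_1 = 2.75; c_1 = 0.5; t_1 = 6.75; a_2 = 9.75; b_2 = 9; c_2 = 5; s_2 = 2; a_3 = 12.25; b_3 = 5.25; s_3 = 2.25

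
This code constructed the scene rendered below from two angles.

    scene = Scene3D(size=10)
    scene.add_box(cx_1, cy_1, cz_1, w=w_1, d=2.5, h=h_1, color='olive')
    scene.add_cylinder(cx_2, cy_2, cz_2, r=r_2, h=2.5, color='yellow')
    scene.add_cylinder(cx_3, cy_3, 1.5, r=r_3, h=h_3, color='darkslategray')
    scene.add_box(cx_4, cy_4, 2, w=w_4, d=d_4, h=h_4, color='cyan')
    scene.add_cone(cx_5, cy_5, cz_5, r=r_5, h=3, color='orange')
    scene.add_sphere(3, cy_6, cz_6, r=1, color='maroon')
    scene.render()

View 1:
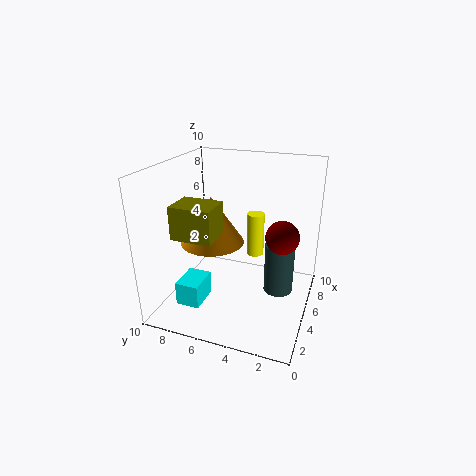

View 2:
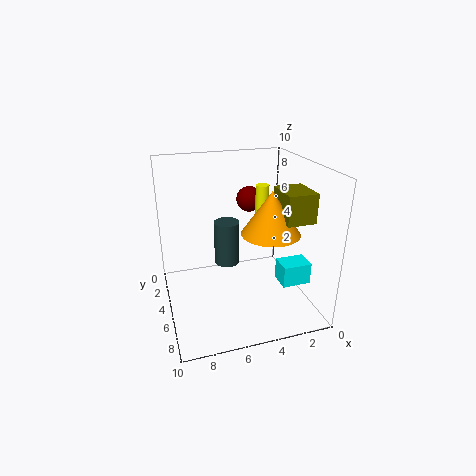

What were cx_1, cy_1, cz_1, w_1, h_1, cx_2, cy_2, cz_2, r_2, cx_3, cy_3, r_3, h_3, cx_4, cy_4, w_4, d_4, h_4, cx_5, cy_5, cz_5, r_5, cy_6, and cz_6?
cx_1 = 0.5
cy_1 = 5
cz_1 = 6.5
w_1 = 2
h_1 = 2
cx_2 = 2.5
cy_2 = 3
cz_2 = 5.5
r_2 = 0.5
cx_3 = 5
cy_3 = 2
r_3 = 1
h_3 = 3.5
cx_4 = 0.5
cy_4 = 6
w_4 = 2
d_4 = 1.5
h_4 = 1.5
cx_5 = 3
cy_5 = 6
cz_5 = 5.5
r_5 = 2
cy_6 = 1.5
cz_6 = 6.5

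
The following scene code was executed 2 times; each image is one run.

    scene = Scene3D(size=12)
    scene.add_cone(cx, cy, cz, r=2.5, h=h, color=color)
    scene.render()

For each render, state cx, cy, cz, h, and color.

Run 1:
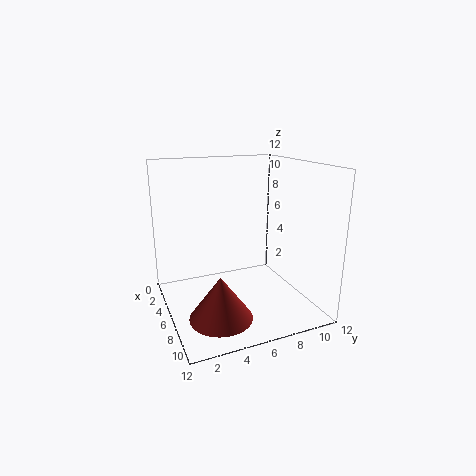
cx = 8.5
cy = 3.5
cz = 0.5
h = 3.5
color = 'brown'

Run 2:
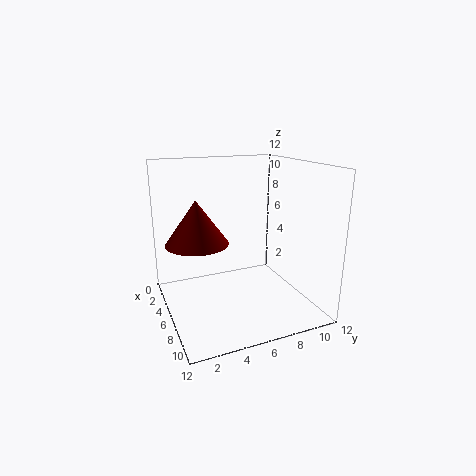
cx = 6
cy = 2.5
cz = 6
h = 3.5
color = 'maroon'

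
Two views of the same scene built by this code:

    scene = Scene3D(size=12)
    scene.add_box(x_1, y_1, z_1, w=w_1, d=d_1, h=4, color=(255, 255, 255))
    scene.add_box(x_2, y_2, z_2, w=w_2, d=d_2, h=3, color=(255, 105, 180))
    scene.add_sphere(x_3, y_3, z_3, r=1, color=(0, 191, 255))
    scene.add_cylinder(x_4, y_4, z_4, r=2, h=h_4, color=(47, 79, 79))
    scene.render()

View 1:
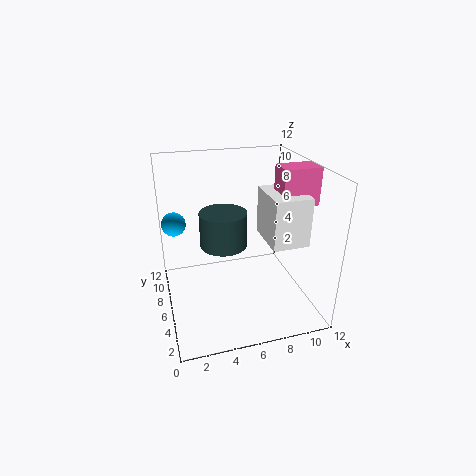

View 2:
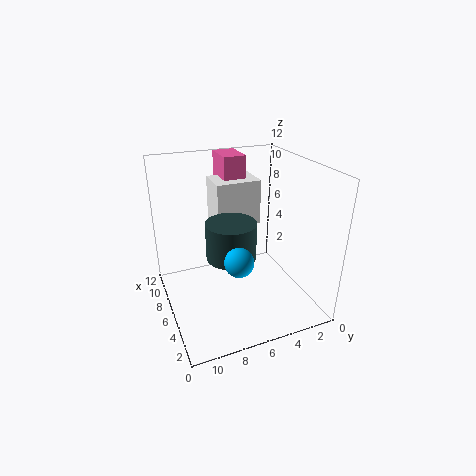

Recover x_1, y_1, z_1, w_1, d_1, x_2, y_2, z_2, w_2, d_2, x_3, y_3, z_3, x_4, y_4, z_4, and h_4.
x_1 = 8; y_1 = 3; z_1 = 6; w_1 = 3; d_1 = 4; x_2 = 9; y_2 = 4; z_2 = 9; w_2 = 3; d_2 = 2; x_3 = 1; y_3 = 8; z_3 = 7; x_4 = 5; y_4 = 7; z_4 = 5; h_4 = 3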